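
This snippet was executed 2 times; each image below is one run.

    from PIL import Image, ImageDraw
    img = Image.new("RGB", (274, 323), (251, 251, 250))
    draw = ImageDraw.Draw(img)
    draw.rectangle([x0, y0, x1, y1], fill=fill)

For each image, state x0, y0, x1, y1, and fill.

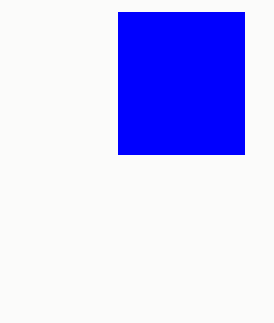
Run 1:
x0 = 118, y0 = 12, x1 = 244, y1 = 154, fill = 'blue'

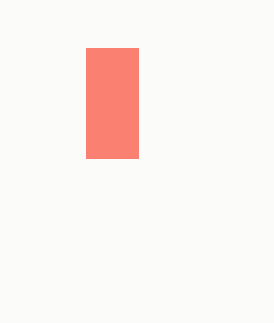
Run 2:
x0 = 86; y0 = 48; x1 = 138; y1 = 158; fill = 'salmon'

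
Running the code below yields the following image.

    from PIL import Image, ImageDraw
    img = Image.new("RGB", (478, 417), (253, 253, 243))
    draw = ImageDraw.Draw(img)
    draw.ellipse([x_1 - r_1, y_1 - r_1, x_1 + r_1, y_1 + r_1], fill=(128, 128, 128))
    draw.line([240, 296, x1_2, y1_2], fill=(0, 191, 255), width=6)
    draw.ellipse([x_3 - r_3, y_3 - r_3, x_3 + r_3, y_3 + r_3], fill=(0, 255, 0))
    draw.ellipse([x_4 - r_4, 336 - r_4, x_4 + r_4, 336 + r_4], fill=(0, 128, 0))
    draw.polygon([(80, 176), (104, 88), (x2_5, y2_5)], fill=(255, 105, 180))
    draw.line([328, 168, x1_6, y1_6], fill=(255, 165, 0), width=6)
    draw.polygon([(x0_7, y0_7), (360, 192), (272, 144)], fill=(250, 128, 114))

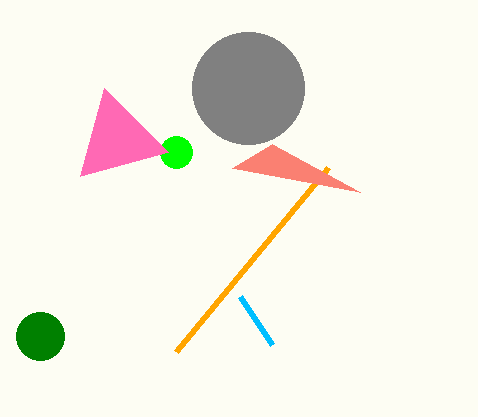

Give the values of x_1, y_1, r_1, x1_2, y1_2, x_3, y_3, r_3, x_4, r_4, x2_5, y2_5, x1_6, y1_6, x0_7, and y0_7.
x_1 = 248
y_1 = 88
r_1 = 56
x1_2 = 272
y1_2 = 344
x_3 = 176
y_3 = 152
r_3 = 16
x_4 = 40
r_4 = 24
x2_5 = 168
y2_5 = 152
x1_6 = 176
y1_6 = 352
x0_7 = 232
y0_7 = 168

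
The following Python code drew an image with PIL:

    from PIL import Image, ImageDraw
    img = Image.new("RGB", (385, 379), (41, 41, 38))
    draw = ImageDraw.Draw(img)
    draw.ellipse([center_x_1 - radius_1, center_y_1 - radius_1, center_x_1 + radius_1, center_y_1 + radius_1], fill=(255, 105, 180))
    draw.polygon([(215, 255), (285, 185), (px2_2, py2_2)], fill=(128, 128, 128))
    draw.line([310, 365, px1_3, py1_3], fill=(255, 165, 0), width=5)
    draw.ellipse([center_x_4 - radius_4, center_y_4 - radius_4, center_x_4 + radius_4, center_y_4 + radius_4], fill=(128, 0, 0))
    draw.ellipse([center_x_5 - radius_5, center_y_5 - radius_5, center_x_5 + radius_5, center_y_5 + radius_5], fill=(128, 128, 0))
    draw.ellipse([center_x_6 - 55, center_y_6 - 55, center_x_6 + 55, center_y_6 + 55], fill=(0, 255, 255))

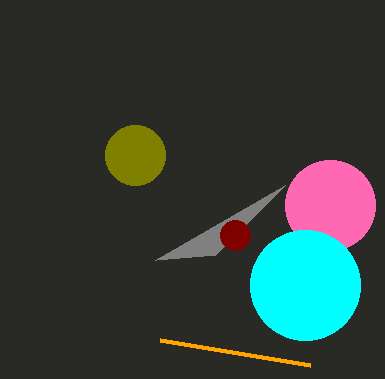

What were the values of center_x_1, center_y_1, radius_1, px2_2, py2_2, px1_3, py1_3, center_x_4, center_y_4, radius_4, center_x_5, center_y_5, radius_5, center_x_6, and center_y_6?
center_x_1 = 330; center_y_1 = 205; radius_1 = 45; px2_2 = 155; py2_2 = 260; px1_3 = 160; py1_3 = 340; center_x_4 = 235; center_y_4 = 235; radius_4 = 15; center_x_5 = 135; center_y_5 = 155; radius_5 = 30; center_x_6 = 305; center_y_6 = 285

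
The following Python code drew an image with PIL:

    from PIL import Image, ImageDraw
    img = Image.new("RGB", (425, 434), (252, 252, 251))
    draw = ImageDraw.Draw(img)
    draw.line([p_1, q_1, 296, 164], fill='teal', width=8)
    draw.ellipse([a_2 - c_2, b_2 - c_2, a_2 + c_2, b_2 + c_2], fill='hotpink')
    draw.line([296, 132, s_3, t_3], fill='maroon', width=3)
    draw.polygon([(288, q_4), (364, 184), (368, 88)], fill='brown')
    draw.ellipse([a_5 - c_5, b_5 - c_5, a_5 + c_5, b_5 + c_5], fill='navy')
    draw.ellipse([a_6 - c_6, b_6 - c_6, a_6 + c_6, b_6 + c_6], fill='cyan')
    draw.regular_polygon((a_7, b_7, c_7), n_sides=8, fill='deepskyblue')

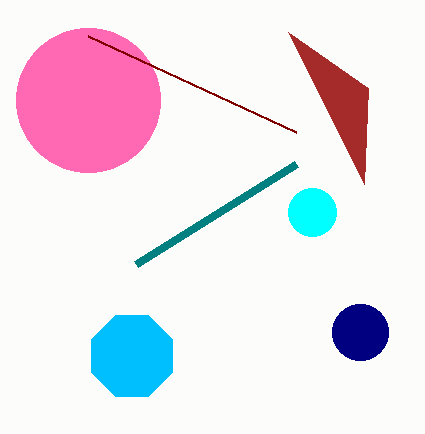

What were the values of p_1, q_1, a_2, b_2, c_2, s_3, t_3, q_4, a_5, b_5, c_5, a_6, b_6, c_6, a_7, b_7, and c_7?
p_1 = 136; q_1 = 264; a_2 = 88; b_2 = 100; c_2 = 72; s_3 = 88; t_3 = 36; q_4 = 32; a_5 = 360; b_5 = 332; c_5 = 28; a_6 = 312; b_6 = 212; c_6 = 24; a_7 = 132; b_7 = 356; c_7 = 44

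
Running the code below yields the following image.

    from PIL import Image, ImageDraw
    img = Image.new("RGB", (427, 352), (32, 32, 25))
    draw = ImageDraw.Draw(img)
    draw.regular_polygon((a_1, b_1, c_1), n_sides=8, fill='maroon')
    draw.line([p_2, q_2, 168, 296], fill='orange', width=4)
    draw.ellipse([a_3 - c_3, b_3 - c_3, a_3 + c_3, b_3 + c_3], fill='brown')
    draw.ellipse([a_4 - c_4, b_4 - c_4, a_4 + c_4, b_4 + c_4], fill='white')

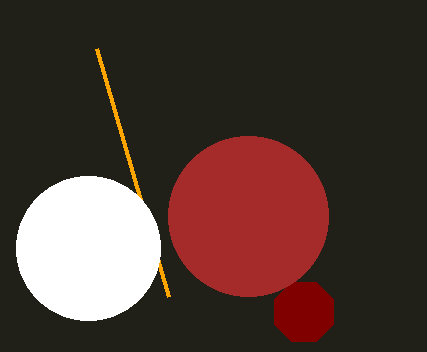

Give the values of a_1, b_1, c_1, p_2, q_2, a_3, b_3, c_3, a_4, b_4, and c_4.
a_1 = 304; b_1 = 312; c_1 = 32; p_2 = 96; q_2 = 48; a_3 = 248; b_3 = 216; c_3 = 80; a_4 = 88; b_4 = 248; c_4 = 72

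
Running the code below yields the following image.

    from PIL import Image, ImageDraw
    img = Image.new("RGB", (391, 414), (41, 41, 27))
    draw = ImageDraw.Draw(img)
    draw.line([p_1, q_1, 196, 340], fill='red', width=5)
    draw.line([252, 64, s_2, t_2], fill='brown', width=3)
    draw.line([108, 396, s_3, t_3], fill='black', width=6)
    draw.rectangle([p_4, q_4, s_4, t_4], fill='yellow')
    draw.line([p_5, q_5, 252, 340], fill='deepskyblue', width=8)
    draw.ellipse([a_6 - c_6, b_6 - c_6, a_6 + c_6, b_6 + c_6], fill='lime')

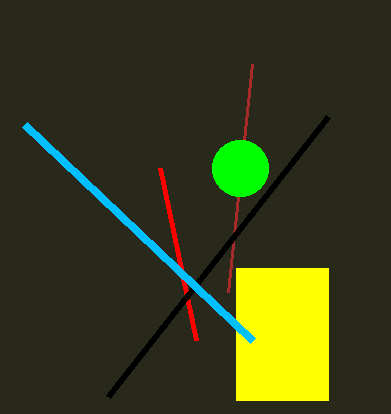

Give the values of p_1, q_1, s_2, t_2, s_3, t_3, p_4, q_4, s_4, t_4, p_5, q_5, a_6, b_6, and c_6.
p_1 = 160, q_1 = 168, s_2 = 228, t_2 = 292, s_3 = 328, t_3 = 116, p_4 = 236, q_4 = 268, s_4 = 328, t_4 = 400, p_5 = 24, q_5 = 124, a_6 = 240, b_6 = 168, c_6 = 28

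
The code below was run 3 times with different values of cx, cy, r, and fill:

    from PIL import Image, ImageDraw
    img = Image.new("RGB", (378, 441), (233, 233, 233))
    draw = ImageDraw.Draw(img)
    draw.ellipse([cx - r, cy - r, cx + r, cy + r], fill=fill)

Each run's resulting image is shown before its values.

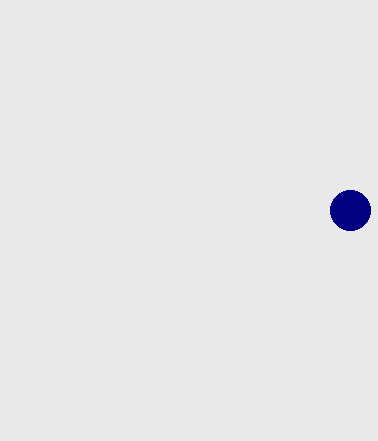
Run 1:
cx = 350
cy = 210
r = 20
fill = 'navy'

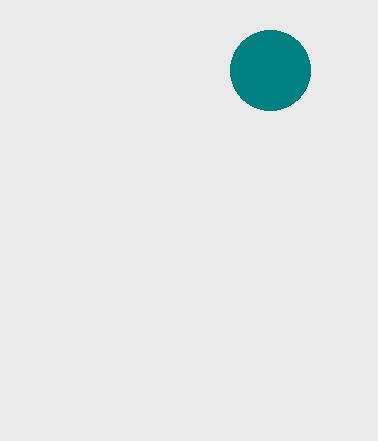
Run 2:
cx = 270; cy = 70; r = 40; fill = 'teal'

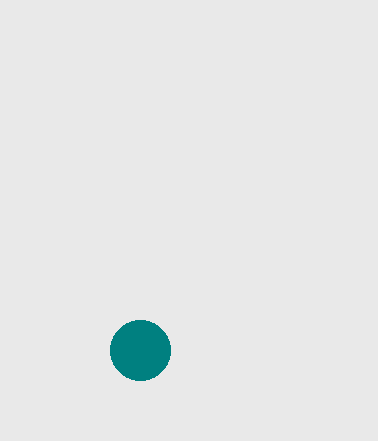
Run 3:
cx = 140, cy = 350, r = 30, fill = 'teal'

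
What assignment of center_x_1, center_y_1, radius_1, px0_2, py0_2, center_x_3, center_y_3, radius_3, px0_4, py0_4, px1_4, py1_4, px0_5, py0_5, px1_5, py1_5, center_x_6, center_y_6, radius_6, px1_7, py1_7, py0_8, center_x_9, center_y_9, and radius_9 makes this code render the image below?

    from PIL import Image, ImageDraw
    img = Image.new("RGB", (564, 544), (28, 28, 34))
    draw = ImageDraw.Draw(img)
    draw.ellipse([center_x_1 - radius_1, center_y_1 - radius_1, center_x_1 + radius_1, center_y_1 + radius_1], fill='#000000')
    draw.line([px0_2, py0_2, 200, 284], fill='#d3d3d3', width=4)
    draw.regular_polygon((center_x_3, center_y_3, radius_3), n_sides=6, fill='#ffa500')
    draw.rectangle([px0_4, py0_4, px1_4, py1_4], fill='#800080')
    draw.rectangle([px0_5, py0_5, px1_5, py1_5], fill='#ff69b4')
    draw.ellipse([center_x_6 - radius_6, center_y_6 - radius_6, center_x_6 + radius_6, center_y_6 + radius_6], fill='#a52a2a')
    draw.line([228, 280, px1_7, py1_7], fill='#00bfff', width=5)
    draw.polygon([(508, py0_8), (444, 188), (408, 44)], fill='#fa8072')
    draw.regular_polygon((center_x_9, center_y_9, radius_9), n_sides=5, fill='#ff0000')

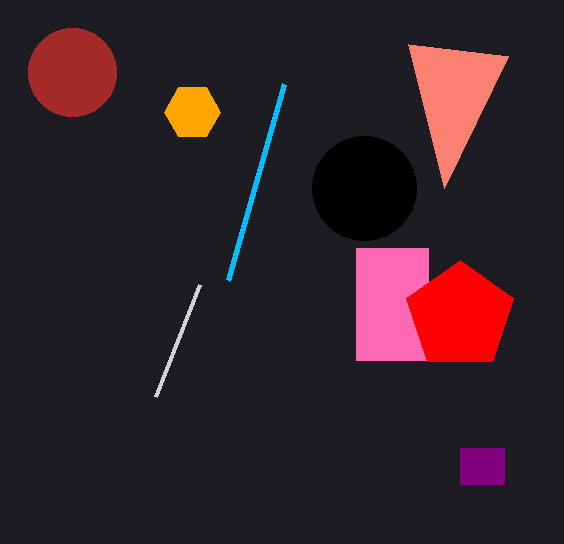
center_x_1 = 364, center_y_1 = 188, radius_1 = 52, px0_2 = 156, py0_2 = 396, center_x_3 = 192, center_y_3 = 112, radius_3 = 28, px0_4 = 460, py0_4 = 448, px1_4 = 504, py1_4 = 484, px0_5 = 356, py0_5 = 248, px1_5 = 428, py1_5 = 360, center_x_6 = 72, center_y_6 = 72, radius_6 = 44, px1_7 = 284, py1_7 = 84, py0_8 = 56, center_x_9 = 460, center_y_9 = 316, radius_9 = 56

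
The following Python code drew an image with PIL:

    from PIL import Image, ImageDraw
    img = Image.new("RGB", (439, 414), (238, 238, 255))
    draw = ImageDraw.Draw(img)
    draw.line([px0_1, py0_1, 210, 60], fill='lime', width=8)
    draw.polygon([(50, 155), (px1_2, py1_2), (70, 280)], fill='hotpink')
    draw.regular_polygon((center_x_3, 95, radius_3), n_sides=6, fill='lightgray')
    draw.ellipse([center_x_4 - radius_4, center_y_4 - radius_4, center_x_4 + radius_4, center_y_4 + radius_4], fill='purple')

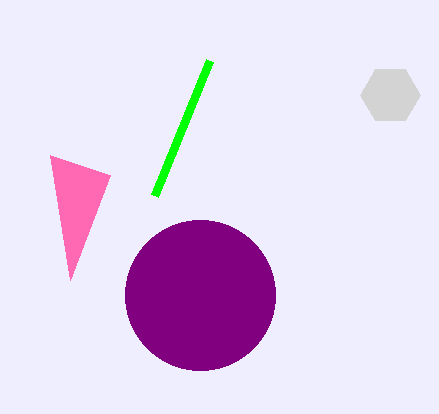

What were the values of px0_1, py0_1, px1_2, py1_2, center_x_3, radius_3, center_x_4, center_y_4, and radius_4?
px0_1 = 155; py0_1 = 195; px1_2 = 110; py1_2 = 175; center_x_3 = 390; radius_3 = 30; center_x_4 = 200; center_y_4 = 295; radius_4 = 75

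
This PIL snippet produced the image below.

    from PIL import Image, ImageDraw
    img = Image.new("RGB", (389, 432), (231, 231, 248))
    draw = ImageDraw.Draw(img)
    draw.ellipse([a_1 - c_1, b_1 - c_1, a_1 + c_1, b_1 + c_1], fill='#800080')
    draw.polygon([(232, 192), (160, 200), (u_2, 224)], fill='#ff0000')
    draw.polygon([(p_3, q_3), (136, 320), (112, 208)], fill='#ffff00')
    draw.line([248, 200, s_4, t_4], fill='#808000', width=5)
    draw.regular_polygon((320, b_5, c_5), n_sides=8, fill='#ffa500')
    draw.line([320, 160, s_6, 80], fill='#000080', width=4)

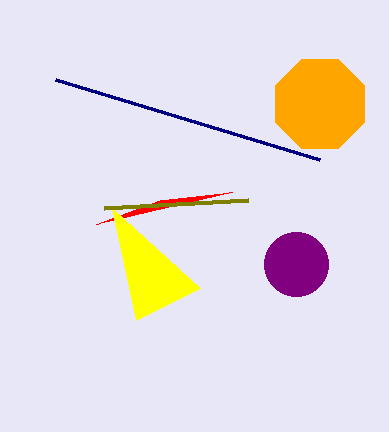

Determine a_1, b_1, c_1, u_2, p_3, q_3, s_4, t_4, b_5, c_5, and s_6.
a_1 = 296
b_1 = 264
c_1 = 32
u_2 = 96
p_3 = 200
q_3 = 288
s_4 = 104
t_4 = 208
b_5 = 104
c_5 = 48
s_6 = 56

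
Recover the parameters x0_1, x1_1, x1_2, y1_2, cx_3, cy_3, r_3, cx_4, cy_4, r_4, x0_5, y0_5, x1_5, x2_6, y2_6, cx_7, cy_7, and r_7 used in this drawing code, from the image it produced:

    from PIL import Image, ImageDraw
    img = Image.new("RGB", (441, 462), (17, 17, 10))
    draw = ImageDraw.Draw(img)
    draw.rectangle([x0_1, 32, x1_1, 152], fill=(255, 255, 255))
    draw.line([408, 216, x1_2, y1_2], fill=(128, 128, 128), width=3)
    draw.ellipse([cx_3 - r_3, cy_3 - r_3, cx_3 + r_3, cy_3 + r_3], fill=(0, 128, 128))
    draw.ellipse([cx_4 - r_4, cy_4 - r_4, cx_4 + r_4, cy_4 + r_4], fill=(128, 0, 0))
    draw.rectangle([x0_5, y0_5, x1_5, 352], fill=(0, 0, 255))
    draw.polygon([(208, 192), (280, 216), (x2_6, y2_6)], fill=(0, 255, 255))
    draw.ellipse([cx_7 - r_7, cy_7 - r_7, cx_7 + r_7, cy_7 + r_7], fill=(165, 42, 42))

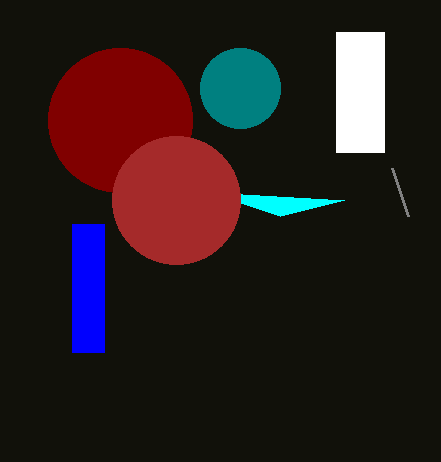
x0_1 = 336, x1_1 = 384, x1_2 = 392, y1_2 = 168, cx_3 = 240, cy_3 = 88, r_3 = 40, cx_4 = 120, cy_4 = 120, r_4 = 72, x0_5 = 72, y0_5 = 224, x1_5 = 104, x2_6 = 344, y2_6 = 200, cx_7 = 176, cy_7 = 200, r_7 = 64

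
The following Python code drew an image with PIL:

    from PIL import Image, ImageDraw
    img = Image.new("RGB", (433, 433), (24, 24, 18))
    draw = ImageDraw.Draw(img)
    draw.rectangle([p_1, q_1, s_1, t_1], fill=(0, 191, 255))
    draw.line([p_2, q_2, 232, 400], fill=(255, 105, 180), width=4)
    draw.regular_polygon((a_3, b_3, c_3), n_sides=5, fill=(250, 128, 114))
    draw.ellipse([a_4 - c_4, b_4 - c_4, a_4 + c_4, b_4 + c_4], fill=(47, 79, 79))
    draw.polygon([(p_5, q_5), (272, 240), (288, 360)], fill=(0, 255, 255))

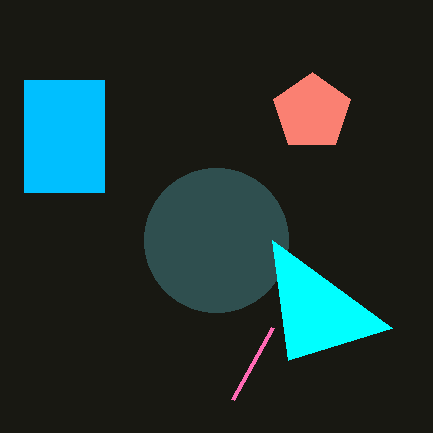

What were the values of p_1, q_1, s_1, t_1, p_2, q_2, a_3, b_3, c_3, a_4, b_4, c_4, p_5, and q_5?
p_1 = 24; q_1 = 80; s_1 = 104; t_1 = 192; p_2 = 272; q_2 = 328; a_3 = 312; b_3 = 112; c_3 = 40; a_4 = 216; b_4 = 240; c_4 = 72; p_5 = 392; q_5 = 328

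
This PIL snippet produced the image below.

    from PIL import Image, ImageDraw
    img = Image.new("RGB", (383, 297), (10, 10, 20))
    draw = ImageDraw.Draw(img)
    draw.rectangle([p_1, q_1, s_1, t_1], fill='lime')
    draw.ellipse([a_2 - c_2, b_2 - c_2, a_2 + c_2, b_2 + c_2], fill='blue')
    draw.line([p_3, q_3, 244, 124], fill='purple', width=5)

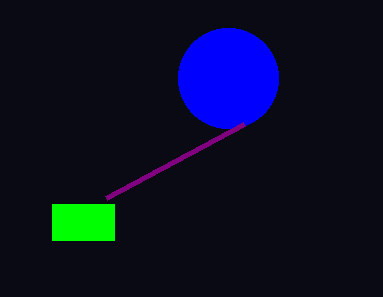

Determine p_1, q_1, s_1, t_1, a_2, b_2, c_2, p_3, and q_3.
p_1 = 52; q_1 = 204; s_1 = 114; t_1 = 240; a_2 = 228; b_2 = 78; c_2 = 50; p_3 = 106; q_3 = 198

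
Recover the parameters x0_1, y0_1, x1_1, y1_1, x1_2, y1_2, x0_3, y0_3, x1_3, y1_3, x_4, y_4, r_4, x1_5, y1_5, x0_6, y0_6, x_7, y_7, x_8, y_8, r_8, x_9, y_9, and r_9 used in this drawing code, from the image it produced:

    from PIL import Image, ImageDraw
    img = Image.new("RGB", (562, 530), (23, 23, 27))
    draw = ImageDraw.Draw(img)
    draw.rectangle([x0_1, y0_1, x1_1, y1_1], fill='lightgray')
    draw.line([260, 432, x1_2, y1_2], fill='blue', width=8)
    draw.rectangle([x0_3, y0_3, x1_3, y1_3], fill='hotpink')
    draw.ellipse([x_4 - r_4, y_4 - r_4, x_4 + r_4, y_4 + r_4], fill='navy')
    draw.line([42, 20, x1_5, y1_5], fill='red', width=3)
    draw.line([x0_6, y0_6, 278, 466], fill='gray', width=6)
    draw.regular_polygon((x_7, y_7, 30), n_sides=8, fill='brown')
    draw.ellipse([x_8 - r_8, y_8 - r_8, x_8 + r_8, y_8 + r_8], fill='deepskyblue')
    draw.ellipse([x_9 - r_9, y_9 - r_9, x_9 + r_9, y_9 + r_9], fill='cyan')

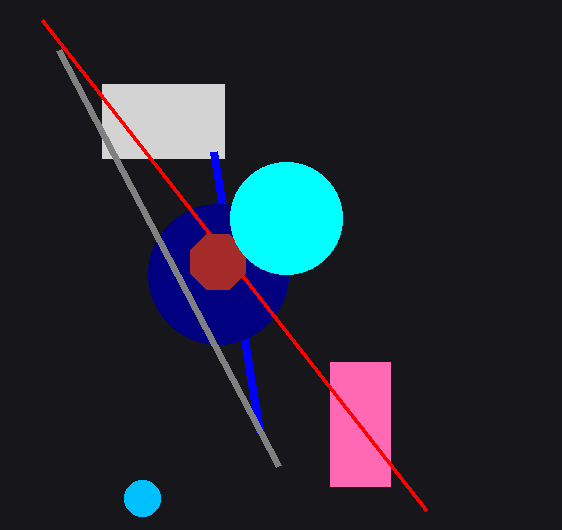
x0_1 = 102
y0_1 = 84
x1_1 = 224
y1_1 = 158
x1_2 = 214
y1_2 = 152
x0_3 = 330
y0_3 = 362
x1_3 = 390
y1_3 = 486
x_4 = 218
y_4 = 274
r_4 = 70
x1_5 = 426
y1_5 = 510
x0_6 = 58
y0_6 = 50
x_7 = 218
y_7 = 262
x_8 = 142
y_8 = 498
r_8 = 18
x_9 = 286
y_9 = 218
r_9 = 56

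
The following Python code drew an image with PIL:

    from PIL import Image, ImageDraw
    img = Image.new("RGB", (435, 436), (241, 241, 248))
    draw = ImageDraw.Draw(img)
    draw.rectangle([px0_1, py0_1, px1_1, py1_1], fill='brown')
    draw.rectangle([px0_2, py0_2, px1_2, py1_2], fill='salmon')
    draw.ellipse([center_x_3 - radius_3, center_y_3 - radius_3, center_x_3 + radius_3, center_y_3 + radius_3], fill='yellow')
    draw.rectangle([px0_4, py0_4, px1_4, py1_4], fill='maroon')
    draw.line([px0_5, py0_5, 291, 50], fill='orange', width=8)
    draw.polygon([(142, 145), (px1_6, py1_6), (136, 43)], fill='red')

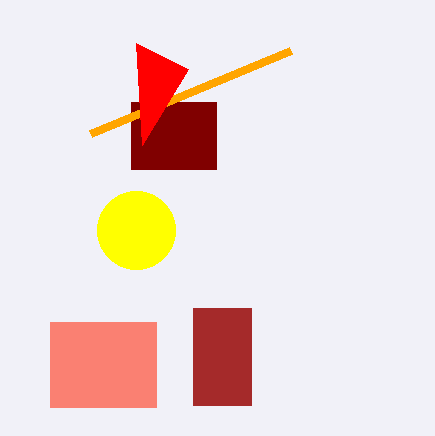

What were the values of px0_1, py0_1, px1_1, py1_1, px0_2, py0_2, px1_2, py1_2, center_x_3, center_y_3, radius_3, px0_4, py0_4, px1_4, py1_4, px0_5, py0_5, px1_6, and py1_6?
px0_1 = 193
py0_1 = 308
px1_1 = 251
py1_1 = 405
px0_2 = 50
py0_2 = 322
px1_2 = 156
py1_2 = 407
center_x_3 = 136
center_y_3 = 230
radius_3 = 39
px0_4 = 131
py0_4 = 102
px1_4 = 216
py1_4 = 169
px0_5 = 91
py0_5 = 133
px1_6 = 188
py1_6 = 69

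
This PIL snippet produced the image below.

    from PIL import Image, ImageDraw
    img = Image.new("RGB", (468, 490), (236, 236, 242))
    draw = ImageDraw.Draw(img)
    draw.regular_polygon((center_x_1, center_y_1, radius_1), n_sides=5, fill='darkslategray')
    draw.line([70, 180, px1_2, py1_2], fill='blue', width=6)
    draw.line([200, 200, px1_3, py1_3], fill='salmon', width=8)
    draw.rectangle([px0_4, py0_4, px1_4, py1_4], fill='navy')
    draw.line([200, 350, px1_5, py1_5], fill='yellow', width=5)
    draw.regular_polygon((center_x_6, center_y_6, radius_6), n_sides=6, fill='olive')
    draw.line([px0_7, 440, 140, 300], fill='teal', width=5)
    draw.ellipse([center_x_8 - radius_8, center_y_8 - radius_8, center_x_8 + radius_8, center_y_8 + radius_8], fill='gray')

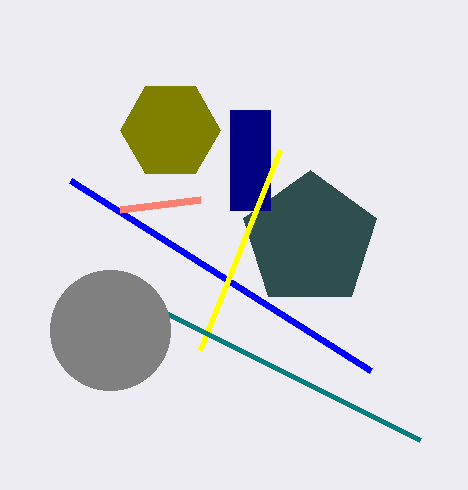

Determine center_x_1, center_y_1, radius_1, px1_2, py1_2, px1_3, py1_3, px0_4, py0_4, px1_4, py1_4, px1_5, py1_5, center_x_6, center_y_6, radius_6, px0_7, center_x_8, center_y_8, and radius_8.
center_x_1 = 310; center_y_1 = 240; radius_1 = 70; px1_2 = 370; py1_2 = 370; px1_3 = 120; py1_3 = 210; px0_4 = 230; py0_4 = 110; px1_4 = 270; py1_4 = 210; px1_5 = 280; py1_5 = 150; center_x_6 = 170; center_y_6 = 130; radius_6 = 50; px0_7 = 420; center_x_8 = 110; center_y_8 = 330; radius_8 = 60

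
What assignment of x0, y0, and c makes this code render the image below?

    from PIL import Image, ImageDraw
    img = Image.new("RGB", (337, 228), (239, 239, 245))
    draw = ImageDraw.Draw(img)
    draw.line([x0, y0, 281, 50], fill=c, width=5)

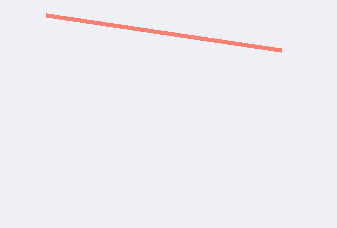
x0 = 46
y0 = 15
c = 'salmon'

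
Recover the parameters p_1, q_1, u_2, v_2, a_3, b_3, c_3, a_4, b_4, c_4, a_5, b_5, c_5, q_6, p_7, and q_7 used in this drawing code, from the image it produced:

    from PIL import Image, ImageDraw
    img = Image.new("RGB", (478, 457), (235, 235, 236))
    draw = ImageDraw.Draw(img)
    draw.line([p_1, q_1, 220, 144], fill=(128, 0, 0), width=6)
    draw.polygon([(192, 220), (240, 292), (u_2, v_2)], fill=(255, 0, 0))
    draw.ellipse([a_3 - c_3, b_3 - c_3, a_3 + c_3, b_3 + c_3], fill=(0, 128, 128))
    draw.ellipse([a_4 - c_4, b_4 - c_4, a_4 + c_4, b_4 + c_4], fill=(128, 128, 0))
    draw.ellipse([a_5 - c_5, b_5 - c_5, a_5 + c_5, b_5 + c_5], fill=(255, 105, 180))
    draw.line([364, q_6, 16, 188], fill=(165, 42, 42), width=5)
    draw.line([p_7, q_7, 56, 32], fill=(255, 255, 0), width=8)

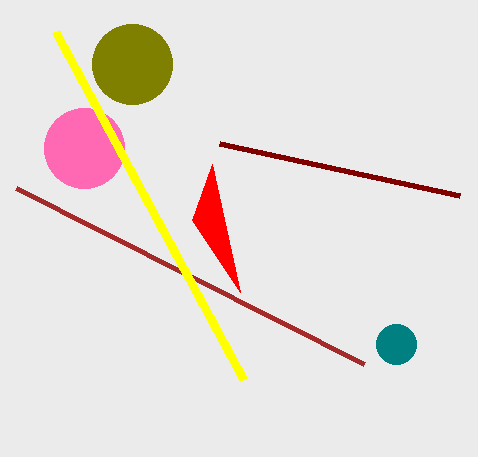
p_1 = 460, q_1 = 196, u_2 = 212, v_2 = 164, a_3 = 396, b_3 = 344, c_3 = 20, a_4 = 132, b_4 = 64, c_4 = 40, a_5 = 84, b_5 = 148, c_5 = 40, q_6 = 364, p_7 = 244, q_7 = 380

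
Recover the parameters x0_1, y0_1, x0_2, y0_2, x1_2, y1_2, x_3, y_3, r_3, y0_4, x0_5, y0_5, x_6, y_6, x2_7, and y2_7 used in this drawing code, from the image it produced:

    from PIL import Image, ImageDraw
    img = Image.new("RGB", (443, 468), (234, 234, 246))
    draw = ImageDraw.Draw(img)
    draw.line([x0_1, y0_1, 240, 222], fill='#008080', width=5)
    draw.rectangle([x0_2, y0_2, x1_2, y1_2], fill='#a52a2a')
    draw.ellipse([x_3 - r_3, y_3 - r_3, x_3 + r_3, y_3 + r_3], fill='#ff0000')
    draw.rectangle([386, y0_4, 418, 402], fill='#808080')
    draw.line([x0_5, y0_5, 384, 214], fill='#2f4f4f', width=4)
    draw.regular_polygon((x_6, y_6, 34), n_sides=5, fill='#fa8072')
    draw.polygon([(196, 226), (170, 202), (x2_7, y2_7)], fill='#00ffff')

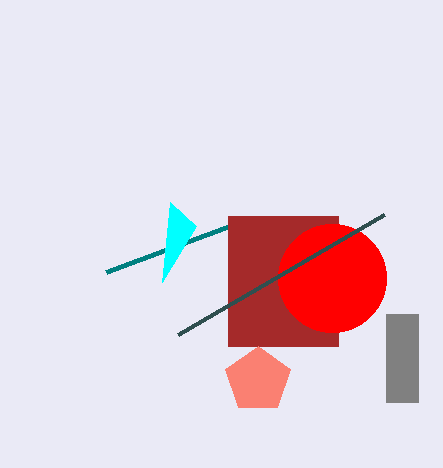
x0_1 = 106
y0_1 = 272
x0_2 = 228
y0_2 = 216
x1_2 = 338
y1_2 = 346
x_3 = 332
y_3 = 278
r_3 = 54
y0_4 = 314
x0_5 = 178
y0_5 = 334
x_6 = 258
y_6 = 380
x2_7 = 162
y2_7 = 282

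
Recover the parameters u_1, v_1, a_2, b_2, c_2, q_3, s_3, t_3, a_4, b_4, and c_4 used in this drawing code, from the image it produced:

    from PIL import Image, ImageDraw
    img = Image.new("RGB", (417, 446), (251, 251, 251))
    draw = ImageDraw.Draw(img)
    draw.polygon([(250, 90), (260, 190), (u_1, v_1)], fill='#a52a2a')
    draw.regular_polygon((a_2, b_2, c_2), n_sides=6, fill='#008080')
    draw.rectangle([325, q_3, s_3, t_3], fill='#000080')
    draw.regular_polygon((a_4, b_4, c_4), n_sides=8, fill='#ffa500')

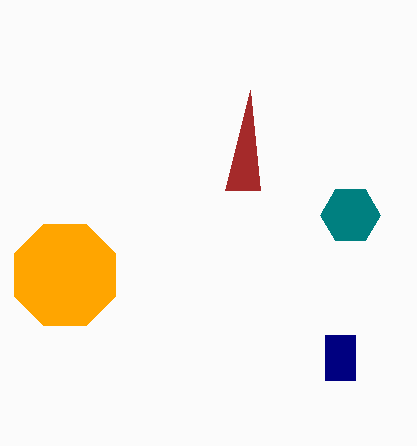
u_1 = 225, v_1 = 190, a_2 = 350, b_2 = 215, c_2 = 30, q_3 = 335, s_3 = 355, t_3 = 380, a_4 = 65, b_4 = 275, c_4 = 55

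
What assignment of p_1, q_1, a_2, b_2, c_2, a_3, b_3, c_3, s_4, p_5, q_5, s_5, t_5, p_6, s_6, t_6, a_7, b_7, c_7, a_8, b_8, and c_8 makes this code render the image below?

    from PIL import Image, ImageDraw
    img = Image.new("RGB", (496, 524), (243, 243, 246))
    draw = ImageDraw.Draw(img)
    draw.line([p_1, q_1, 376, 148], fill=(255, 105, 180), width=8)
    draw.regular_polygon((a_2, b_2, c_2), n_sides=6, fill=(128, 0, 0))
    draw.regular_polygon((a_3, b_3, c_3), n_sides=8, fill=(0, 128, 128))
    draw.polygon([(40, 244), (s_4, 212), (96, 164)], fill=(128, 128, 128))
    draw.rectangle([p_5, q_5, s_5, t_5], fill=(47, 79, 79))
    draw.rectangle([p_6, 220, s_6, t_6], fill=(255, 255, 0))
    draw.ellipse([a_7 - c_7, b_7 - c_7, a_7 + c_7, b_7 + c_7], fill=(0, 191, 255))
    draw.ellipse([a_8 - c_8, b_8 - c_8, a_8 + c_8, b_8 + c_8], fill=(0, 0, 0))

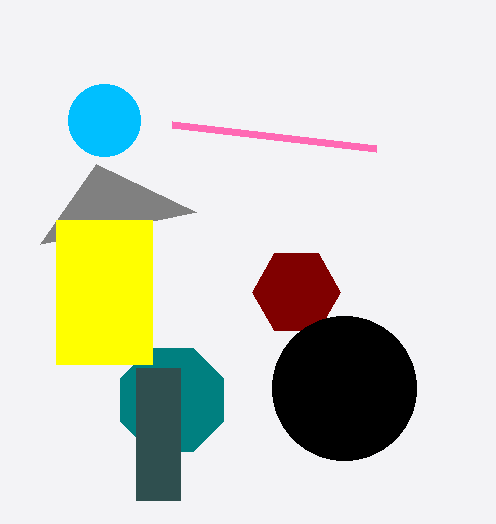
p_1 = 172; q_1 = 124; a_2 = 296; b_2 = 292; c_2 = 44; a_3 = 172; b_3 = 400; c_3 = 56; s_4 = 196; p_5 = 136; q_5 = 368; s_5 = 180; t_5 = 500; p_6 = 56; s_6 = 152; t_6 = 364; a_7 = 104; b_7 = 120; c_7 = 36; a_8 = 344; b_8 = 388; c_8 = 72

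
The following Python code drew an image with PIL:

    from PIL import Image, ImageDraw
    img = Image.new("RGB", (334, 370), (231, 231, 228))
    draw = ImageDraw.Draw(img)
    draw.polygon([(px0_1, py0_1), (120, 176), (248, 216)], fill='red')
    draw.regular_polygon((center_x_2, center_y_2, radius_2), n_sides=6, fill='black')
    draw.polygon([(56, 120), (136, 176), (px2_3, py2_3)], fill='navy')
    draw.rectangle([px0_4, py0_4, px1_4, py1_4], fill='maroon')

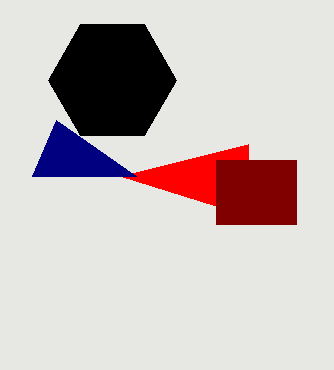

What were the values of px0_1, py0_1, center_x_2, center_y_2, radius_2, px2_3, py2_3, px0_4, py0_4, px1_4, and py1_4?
px0_1 = 248, py0_1 = 144, center_x_2 = 112, center_y_2 = 80, radius_2 = 64, px2_3 = 32, py2_3 = 176, px0_4 = 216, py0_4 = 160, px1_4 = 296, py1_4 = 224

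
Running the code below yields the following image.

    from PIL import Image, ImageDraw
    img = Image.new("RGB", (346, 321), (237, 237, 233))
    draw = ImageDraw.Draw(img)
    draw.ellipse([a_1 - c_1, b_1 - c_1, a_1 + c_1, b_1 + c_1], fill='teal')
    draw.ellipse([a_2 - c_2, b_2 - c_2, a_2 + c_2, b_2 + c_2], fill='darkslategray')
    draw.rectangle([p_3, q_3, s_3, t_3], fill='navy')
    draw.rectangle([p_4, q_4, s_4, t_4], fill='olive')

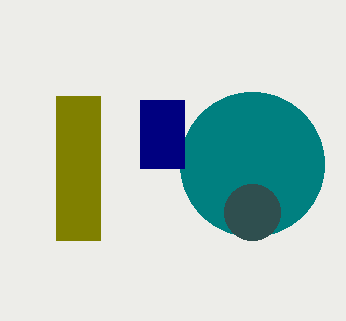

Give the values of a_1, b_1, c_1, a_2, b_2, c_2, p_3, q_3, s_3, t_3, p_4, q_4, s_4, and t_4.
a_1 = 252
b_1 = 164
c_1 = 72
a_2 = 252
b_2 = 212
c_2 = 28
p_3 = 140
q_3 = 100
s_3 = 184
t_3 = 168
p_4 = 56
q_4 = 96
s_4 = 100
t_4 = 240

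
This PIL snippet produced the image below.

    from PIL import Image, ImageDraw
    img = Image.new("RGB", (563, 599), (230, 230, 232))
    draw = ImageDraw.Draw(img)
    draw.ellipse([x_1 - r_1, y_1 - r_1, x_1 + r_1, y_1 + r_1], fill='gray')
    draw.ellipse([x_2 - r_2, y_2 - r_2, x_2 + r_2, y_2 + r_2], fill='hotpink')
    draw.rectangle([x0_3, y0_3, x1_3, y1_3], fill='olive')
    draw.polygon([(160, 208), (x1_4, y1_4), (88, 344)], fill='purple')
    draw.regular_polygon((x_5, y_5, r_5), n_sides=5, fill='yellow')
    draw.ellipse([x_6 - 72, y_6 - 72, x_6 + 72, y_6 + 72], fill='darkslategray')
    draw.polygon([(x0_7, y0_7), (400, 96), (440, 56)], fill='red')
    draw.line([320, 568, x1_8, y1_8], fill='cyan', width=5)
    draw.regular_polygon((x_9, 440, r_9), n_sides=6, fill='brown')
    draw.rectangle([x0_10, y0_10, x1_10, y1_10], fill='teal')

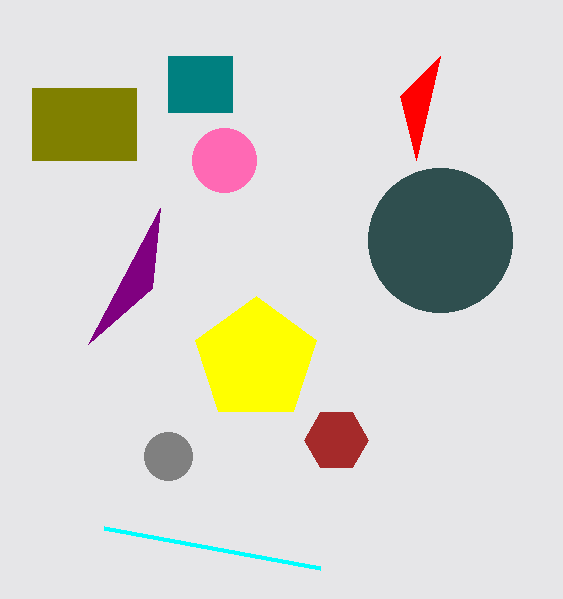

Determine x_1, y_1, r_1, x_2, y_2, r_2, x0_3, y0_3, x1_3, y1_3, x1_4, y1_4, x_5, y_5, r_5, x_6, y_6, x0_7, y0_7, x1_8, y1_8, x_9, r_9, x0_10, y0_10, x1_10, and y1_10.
x_1 = 168; y_1 = 456; r_1 = 24; x_2 = 224; y_2 = 160; r_2 = 32; x0_3 = 32; y0_3 = 88; x1_3 = 136; y1_3 = 160; x1_4 = 152; y1_4 = 288; x_5 = 256; y_5 = 360; r_5 = 64; x_6 = 440; y_6 = 240; x0_7 = 416; y0_7 = 160; x1_8 = 104; y1_8 = 528; x_9 = 336; r_9 = 32; x0_10 = 168; y0_10 = 56; x1_10 = 232; y1_10 = 112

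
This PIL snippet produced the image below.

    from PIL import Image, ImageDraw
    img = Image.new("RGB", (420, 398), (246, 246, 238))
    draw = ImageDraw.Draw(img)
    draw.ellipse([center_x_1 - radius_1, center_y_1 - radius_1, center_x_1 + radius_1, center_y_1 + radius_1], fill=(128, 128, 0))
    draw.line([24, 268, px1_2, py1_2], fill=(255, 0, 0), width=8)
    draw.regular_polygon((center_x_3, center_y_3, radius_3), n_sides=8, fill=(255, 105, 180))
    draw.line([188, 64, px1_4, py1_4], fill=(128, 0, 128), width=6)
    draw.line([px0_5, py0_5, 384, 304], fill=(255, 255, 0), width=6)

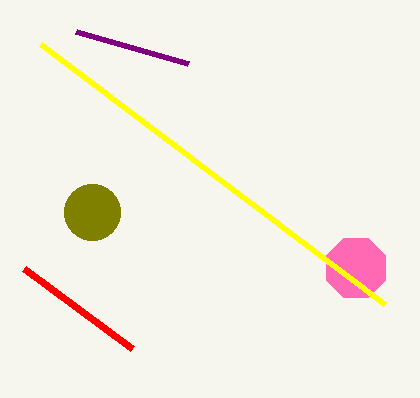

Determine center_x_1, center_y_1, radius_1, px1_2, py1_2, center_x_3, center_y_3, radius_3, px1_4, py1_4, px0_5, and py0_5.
center_x_1 = 92
center_y_1 = 212
radius_1 = 28
px1_2 = 132
py1_2 = 348
center_x_3 = 356
center_y_3 = 268
radius_3 = 32
px1_4 = 76
py1_4 = 32
px0_5 = 40
py0_5 = 44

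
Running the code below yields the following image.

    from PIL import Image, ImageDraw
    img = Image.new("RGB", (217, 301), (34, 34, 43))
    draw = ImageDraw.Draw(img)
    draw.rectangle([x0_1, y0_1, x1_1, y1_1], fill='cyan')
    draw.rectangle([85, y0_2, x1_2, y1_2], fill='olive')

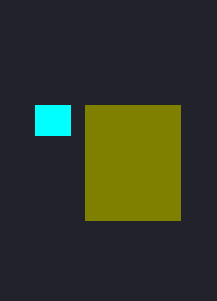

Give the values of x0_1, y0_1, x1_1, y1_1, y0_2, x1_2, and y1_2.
x0_1 = 35; y0_1 = 105; x1_1 = 70; y1_1 = 135; y0_2 = 105; x1_2 = 180; y1_2 = 220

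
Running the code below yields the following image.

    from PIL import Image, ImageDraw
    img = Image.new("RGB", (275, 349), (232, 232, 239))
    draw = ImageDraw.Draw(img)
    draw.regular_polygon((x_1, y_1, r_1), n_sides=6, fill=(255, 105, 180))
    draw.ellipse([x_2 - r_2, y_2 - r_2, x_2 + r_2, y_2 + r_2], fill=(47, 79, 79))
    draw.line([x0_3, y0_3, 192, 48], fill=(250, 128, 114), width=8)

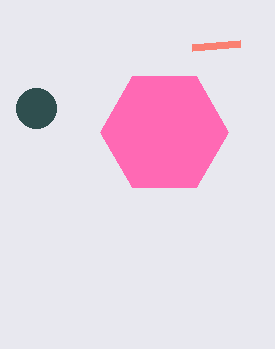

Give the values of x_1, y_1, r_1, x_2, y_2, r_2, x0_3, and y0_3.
x_1 = 164; y_1 = 132; r_1 = 64; x_2 = 36; y_2 = 108; r_2 = 20; x0_3 = 240; y0_3 = 44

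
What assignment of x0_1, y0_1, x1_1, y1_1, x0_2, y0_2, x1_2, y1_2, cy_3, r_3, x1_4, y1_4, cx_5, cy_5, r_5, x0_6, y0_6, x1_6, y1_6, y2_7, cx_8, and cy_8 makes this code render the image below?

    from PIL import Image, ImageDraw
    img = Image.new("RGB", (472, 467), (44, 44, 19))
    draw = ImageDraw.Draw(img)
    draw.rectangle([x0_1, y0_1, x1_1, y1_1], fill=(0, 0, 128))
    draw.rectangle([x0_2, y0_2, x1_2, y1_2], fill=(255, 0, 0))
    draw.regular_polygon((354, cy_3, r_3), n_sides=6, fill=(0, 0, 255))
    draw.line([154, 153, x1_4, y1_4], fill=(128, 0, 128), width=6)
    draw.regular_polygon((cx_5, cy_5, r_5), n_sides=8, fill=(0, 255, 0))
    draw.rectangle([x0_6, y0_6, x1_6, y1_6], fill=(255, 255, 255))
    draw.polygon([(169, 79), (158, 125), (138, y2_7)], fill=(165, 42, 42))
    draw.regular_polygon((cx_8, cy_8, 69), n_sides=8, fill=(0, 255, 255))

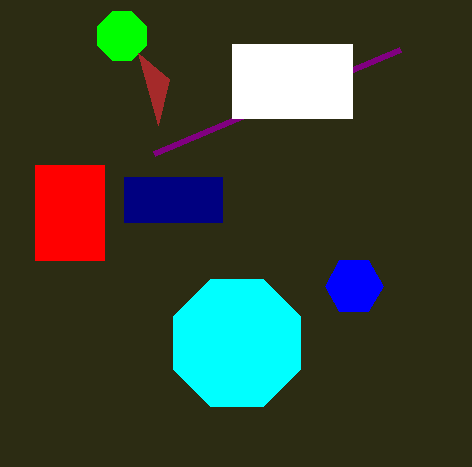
x0_1 = 124
y0_1 = 177
x1_1 = 222
y1_1 = 222
x0_2 = 35
y0_2 = 165
x1_2 = 104
y1_2 = 260
cy_3 = 286
r_3 = 29
x1_4 = 400
y1_4 = 49
cx_5 = 122
cy_5 = 36
r_5 = 26
x0_6 = 232
y0_6 = 44
x1_6 = 352
y1_6 = 118
y2_7 = 53
cx_8 = 237
cy_8 = 343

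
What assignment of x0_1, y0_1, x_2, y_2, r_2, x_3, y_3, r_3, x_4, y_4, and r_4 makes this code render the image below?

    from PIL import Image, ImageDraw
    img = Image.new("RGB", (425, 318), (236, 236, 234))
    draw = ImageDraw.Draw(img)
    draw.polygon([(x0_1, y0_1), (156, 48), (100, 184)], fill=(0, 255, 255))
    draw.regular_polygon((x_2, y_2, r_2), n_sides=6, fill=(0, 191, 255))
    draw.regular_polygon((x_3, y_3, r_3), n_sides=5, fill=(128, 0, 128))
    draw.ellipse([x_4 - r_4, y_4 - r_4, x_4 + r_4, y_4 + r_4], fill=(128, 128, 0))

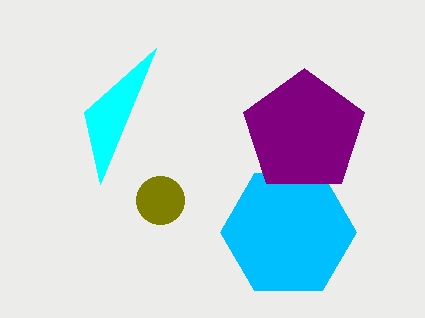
x0_1 = 84; y0_1 = 112; x_2 = 288; y_2 = 232; r_2 = 68; x_3 = 304; y_3 = 132; r_3 = 64; x_4 = 160; y_4 = 200; r_4 = 24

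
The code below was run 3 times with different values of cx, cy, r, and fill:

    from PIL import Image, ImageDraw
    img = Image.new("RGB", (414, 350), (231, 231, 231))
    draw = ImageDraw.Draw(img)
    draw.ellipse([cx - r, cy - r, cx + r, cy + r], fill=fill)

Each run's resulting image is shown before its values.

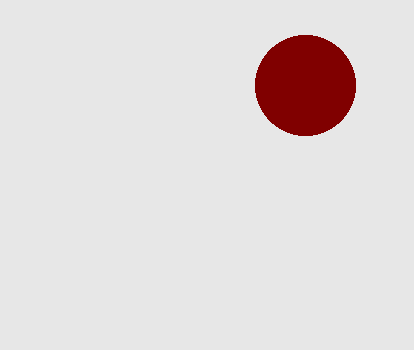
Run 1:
cx = 305
cy = 85
r = 50
fill = 'maroon'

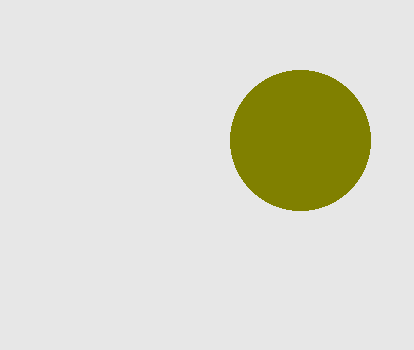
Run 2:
cx = 300; cy = 140; r = 70; fill = 'olive'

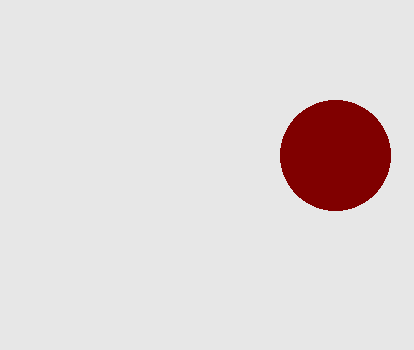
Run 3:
cx = 335
cy = 155
r = 55
fill = 'maroon'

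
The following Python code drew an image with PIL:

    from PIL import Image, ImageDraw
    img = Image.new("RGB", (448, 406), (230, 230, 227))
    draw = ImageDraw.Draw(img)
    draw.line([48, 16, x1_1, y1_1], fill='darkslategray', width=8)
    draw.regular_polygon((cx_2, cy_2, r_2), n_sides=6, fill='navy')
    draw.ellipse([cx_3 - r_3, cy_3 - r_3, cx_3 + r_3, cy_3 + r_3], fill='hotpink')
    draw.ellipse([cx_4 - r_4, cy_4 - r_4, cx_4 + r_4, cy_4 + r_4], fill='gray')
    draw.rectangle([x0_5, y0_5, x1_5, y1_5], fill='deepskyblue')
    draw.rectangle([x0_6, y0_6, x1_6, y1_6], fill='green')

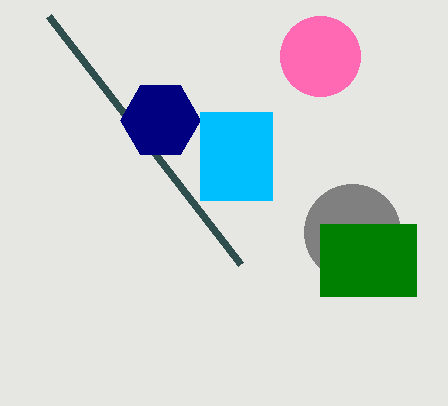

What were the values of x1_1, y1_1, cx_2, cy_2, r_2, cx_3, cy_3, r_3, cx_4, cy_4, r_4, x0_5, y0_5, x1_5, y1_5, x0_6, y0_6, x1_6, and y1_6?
x1_1 = 240, y1_1 = 264, cx_2 = 160, cy_2 = 120, r_2 = 40, cx_3 = 320, cy_3 = 56, r_3 = 40, cx_4 = 352, cy_4 = 232, r_4 = 48, x0_5 = 200, y0_5 = 112, x1_5 = 272, y1_5 = 200, x0_6 = 320, y0_6 = 224, x1_6 = 416, y1_6 = 296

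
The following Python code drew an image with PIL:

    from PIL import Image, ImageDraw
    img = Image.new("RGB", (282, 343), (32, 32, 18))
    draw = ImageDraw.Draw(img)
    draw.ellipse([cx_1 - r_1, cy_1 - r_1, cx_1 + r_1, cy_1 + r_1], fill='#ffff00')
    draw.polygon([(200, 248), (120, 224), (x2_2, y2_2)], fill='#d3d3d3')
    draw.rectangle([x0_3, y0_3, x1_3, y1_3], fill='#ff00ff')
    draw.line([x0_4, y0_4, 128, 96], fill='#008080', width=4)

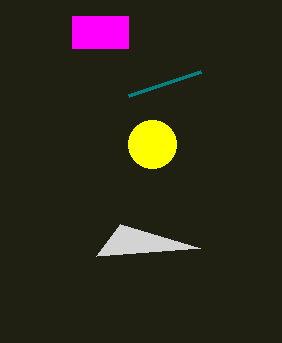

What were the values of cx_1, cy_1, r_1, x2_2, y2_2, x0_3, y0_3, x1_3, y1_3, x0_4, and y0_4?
cx_1 = 152
cy_1 = 144
r_1 = 24
x2_2 = 96
y2_2 = 256
x0_3 = 72
y0_3 = 16
x1_3 = 128
y1_3 = 48
x0_4 = 200
y0_4 = 72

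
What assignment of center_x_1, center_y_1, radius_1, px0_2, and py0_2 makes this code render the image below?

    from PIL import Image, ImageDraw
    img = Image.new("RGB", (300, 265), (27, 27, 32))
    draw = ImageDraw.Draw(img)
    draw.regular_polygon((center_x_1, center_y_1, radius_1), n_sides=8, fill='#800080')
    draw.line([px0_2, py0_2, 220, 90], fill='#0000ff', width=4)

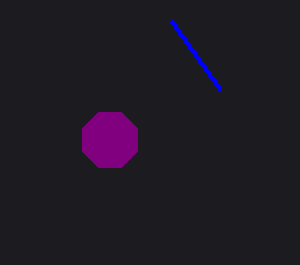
center_x_1 = 110, center_y_1 = 140, radius_1 = 30, px0_2 = 170, py0_2 = 20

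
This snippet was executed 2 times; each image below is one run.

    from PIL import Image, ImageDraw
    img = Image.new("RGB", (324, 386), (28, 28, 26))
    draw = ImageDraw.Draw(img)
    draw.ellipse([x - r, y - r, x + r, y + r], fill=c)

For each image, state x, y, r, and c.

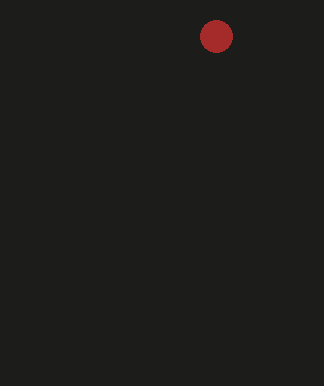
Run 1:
x = 216
y = 36
r = 16
c = 'brown'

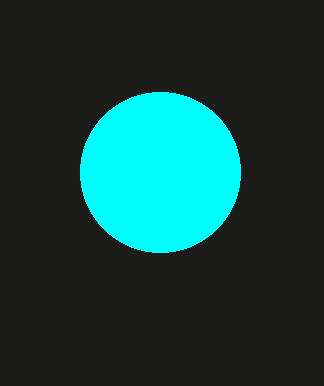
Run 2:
x = 160
y = 172
r = 80
c = 'cyan'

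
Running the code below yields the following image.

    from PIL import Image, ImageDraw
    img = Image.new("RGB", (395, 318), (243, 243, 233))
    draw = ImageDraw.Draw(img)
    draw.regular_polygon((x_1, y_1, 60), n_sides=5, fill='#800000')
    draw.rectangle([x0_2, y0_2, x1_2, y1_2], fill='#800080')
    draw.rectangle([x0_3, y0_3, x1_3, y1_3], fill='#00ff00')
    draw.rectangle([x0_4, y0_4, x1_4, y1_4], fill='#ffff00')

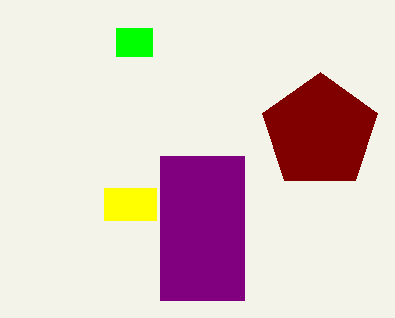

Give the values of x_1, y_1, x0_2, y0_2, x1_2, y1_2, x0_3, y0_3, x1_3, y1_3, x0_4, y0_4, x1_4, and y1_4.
x_1 = 320; y_1 = 132; x0_2 = 160; y0_2 = 156; x1_2 = 244; y1_2 = 300; x0_3 = 116; y0_3 = 28; x1_3 = 152; y1_3 = 56; x0_4 = 104; y0_4 = 188; x1_4 = 156; y1_4 = 220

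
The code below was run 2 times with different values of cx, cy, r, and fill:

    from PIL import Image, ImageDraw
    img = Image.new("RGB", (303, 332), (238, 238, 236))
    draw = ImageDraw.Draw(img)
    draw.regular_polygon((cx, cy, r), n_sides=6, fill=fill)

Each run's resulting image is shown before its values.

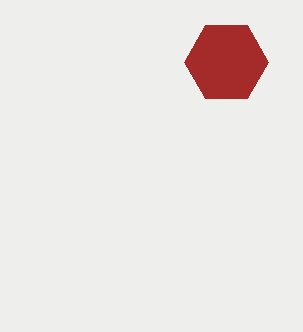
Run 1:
cx = 226
cy = 62
r = 42
fill = 'brown'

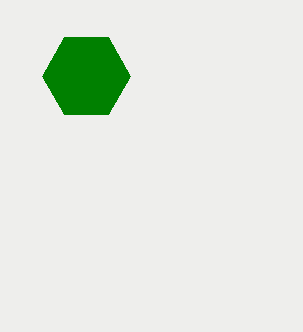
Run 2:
cx = 86; cy = 76; r = 44; fill = 'green'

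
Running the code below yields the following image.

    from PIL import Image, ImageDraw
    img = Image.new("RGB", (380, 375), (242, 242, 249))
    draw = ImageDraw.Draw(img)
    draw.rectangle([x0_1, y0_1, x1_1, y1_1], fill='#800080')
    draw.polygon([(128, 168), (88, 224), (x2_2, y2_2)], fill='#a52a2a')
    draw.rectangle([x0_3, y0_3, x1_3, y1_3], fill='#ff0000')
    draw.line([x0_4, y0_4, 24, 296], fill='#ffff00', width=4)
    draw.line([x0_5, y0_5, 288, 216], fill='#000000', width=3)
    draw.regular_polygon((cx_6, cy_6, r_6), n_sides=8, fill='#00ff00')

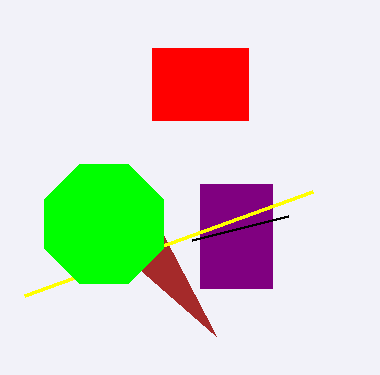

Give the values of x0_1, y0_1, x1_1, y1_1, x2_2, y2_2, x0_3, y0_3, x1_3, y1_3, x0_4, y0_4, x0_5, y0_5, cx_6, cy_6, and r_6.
x0_1 = 200; y0_1 = 184; x1_1 = 272; y1_1 = 288; x2_2 = 216; y2_2 = 336; x0_3 = 152; y0_3 = 48; x1_3 = 248; y1_3 = 120; x0_4 = 312; y0_4 = 192; x0_5 = 192; y0_5 = 240; cx_6 = 104; cy_6 = 224; r_6 = 64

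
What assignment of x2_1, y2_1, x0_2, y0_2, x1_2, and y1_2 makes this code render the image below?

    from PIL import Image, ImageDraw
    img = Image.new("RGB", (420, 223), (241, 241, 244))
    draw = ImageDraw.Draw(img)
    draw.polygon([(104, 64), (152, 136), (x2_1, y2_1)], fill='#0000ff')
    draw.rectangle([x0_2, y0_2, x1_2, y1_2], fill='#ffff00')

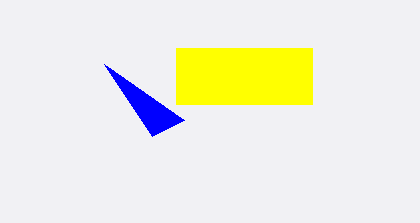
x2_1 = 184
y2_1 = 120
x0_2 = 176
y0_2 = 48
x1_2 = 312
y1_2 = 104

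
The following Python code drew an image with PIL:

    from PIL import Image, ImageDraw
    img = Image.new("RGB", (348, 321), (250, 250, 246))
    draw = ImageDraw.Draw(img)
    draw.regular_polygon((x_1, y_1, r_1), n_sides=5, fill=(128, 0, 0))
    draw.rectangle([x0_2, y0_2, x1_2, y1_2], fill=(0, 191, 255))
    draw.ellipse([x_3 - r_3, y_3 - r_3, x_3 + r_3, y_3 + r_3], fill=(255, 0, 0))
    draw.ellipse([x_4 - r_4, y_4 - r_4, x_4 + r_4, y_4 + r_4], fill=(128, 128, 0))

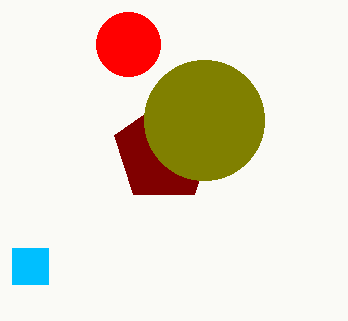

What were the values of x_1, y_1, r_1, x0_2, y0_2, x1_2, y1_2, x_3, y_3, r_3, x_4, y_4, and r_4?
x_1 = 164, y_1 = 152, r_1 = 52, x0_2 = 12, y0_2 = 248, x1_2 = 48, y1_2 = 284, x_3 = 128, y_3 = 44, r_3 = 32, x_4 = 204, y_4 = 120, r_4 = 60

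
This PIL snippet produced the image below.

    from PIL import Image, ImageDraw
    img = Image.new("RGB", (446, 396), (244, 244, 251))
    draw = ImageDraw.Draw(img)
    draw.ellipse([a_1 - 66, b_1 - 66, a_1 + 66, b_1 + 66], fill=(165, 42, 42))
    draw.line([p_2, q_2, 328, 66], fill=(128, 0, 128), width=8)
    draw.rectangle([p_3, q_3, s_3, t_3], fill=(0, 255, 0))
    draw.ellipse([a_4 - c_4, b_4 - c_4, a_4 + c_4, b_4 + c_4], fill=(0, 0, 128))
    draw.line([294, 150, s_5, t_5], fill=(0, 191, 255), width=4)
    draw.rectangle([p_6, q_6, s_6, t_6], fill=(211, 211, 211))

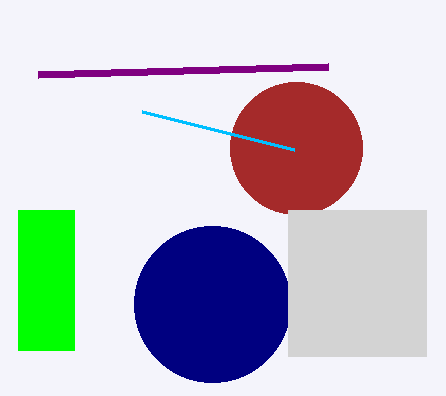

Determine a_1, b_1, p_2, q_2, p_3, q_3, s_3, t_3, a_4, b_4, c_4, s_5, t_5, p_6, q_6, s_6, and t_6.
a_1 = 296
b_1 = 148
p_2 = 38
q_2 = 74
p_3 = 18
q_3 = 210
s_3 = 74
t_3 = 350
a_4 = 212
b_4 = 304
c_4 = 78
s_5 = 142
t_5 = 112
p_6 = 288
q_6 = 210
s_6 = 426
t_6 = 356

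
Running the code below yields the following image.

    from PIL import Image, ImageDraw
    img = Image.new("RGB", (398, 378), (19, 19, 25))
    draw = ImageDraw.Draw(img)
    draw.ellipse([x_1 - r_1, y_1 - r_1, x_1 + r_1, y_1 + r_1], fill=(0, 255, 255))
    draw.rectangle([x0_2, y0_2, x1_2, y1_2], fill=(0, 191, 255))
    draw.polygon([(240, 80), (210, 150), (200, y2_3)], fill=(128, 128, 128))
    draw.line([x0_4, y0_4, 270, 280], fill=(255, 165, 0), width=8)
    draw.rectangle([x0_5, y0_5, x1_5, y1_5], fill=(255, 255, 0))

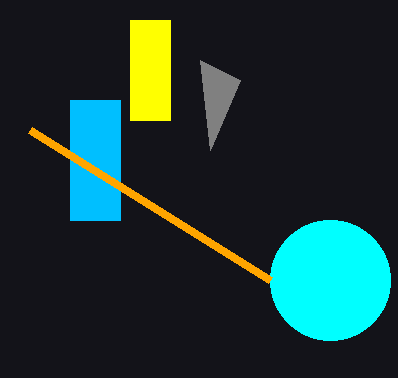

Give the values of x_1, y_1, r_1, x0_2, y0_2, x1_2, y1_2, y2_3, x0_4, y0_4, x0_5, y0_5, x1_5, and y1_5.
x_1 = 330
y_1 = 280
r_1 = 60
x0_2 = 70
y0_2 = 100
x1_2 = 120
y1_2 = 220
y2_3 = 60
x0_4 = 30
y0_4 = 130
x0_5 = 130
y0_5 = 20
x1_5 = 170
y1_5 = 120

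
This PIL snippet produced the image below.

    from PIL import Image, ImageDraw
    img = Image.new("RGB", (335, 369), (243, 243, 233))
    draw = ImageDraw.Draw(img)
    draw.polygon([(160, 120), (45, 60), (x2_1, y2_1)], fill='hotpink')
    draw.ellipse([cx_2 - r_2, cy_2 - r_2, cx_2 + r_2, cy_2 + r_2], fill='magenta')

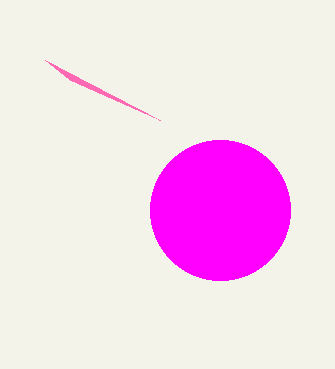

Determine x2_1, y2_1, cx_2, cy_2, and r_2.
x2_1 = 70
y2_1 = 80
cx_2 = 220
cy_2 = 210
r_2 = 70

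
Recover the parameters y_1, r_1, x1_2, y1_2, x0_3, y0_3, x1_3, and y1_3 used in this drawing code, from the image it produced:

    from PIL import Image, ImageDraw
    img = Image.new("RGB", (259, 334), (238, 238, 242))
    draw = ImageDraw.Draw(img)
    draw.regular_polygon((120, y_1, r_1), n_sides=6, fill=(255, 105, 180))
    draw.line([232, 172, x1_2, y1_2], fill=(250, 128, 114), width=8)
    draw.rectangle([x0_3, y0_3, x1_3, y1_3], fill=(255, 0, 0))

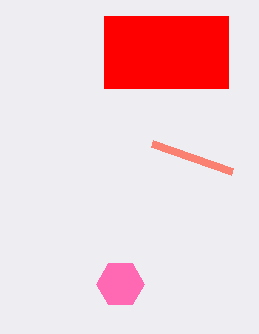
y_1 = 284
r_1 = 24
x1_2 = 152
y1_2 = 144
x0_3 = 104
y0_3 = 16
x1_3 = 228
y1_3 = 88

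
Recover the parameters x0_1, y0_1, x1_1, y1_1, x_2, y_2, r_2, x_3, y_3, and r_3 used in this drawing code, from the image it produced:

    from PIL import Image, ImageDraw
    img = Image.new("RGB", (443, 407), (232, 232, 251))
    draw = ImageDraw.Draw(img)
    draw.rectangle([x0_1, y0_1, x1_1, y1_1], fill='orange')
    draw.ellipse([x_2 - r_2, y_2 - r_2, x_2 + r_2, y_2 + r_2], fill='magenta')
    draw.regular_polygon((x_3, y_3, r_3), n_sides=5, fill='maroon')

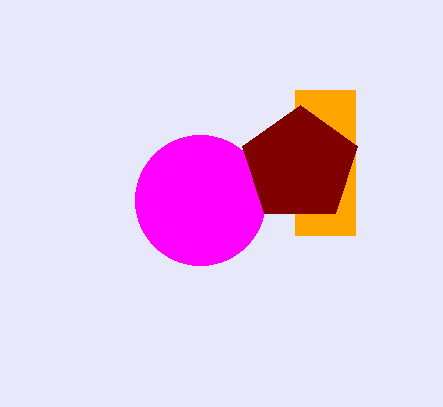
x0_1 = 295; y0_1 = 90; x1_1 = 355; y1_1 = 235; x_2 = 200; y_2 = 200; r_2 = 65; x_3 = 300; y_3 = 165; r_3 = 60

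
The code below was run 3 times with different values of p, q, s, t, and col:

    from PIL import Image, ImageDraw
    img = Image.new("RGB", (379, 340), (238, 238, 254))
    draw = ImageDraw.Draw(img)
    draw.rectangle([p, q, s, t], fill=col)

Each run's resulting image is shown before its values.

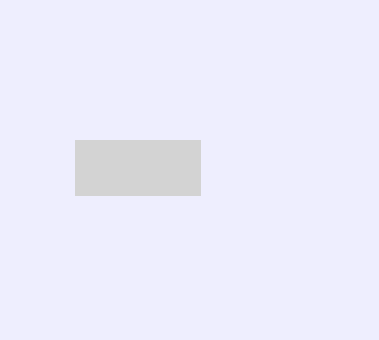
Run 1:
p = 75; q = 140; s = 200; t = 195; col = 'lightgray'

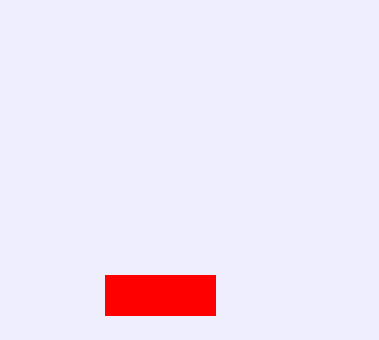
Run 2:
p = 105, q = 275, s = 215, t = 315, col = 'red'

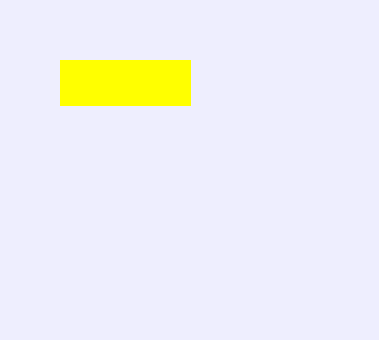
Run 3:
p = 60; q = 60; s = 190; t = 105; col = 'yellow'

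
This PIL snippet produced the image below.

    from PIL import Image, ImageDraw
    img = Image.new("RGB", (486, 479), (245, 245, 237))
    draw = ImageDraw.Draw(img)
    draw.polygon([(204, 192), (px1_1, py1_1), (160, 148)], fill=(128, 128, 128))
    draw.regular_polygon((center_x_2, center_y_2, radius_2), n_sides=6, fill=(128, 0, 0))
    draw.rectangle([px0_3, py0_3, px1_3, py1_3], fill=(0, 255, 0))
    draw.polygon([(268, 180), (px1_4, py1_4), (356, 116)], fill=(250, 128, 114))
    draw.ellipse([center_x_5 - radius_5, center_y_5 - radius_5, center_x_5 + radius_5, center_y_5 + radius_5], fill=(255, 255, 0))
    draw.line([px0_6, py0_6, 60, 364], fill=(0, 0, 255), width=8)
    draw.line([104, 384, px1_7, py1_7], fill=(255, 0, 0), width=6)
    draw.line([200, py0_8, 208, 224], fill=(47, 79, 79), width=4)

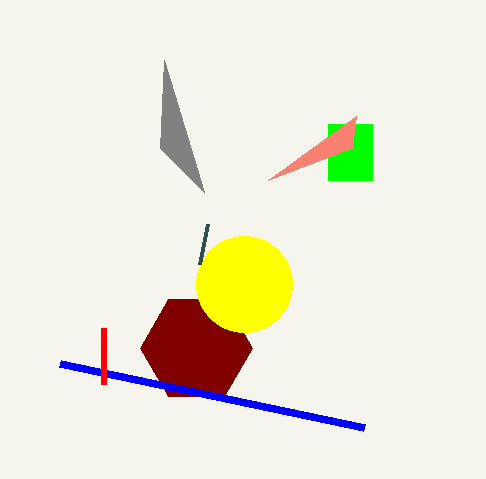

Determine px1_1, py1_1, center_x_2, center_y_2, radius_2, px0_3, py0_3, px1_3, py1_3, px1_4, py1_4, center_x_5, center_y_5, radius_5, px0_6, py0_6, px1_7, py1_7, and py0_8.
px1_1 = 164; py1_1 = 60; center_x_2 = 196; center_y_2 = 348; radius_2 = 56; px0_3 = 328; py0_3 = 124; px1_3 = 372; py1_3 = 180; px1_4 = 352; py1_4 = 148; center_x_5 = 244; center_y_5 = 284; radius_5 = 48; px0_6 = 364; py0_6 = 428; px1_7 = 104; py1_7 = 328; py0_8 = 264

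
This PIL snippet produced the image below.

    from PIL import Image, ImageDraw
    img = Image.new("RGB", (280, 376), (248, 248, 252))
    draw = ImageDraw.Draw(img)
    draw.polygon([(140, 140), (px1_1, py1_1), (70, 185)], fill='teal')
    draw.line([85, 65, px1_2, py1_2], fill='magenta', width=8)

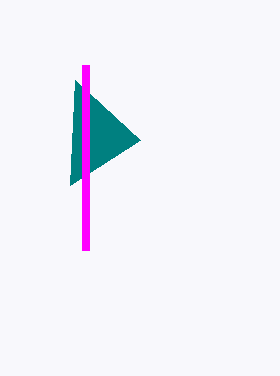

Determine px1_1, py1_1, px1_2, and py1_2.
px1_1 = 75, py1_1 = 80, px1_2 = 85, py1_2 = 250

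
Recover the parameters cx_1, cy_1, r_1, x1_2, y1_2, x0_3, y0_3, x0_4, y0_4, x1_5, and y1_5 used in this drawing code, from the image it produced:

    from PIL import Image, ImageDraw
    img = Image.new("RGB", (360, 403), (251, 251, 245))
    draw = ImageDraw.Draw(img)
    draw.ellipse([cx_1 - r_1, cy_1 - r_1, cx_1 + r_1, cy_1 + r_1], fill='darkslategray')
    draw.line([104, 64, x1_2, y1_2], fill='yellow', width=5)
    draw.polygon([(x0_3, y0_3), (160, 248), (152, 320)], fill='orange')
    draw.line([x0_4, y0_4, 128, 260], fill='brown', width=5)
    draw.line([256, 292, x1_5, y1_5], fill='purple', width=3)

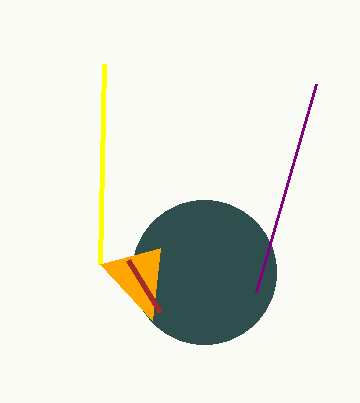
cx_1 = 204
cy_1 = 272
r_1 = 72
x1_2 = 100
y1_2 = 264
x0_3 = 100
y0_3 = 264
x0_4 = 160
y0_4 = 312
x1_5 = 316
y1_5 = 84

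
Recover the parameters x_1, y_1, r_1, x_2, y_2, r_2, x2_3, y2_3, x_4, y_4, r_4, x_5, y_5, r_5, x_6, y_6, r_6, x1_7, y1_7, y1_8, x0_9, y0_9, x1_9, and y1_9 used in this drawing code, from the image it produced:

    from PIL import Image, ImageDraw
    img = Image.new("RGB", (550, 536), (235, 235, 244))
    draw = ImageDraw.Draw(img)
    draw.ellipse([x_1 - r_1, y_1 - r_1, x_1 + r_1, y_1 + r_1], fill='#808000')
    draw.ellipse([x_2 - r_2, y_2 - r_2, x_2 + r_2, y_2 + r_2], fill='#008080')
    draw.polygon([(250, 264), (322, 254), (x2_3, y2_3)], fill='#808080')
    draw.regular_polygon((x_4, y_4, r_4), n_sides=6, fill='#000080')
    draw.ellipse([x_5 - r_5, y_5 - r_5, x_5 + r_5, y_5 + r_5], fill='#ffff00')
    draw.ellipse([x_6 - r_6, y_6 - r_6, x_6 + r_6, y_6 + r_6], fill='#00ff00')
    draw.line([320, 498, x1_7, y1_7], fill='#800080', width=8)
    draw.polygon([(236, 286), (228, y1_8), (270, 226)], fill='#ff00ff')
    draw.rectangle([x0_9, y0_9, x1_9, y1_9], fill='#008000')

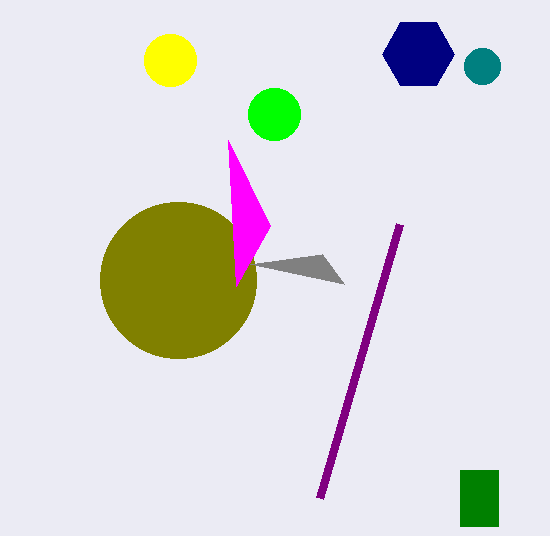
x_1 = 178
y_1 = 280
r_1 = 78
x_2 = 482
y_2 = 66
r_2 = 18
x2_3 = 344
y2_3 = 284
x_4 = 418
y_4 = 54
r_4 = 36
x_5 = 170
y_5 = 60
r_5 = 26
x_6 = 274
y_6 = 114
r_6 = 26
x1_7 = 400
y1_7 = 224
y1_8 = 140
x0_9 = 460
y0_9 = 470
x1_9 = 498
y1_9 = 526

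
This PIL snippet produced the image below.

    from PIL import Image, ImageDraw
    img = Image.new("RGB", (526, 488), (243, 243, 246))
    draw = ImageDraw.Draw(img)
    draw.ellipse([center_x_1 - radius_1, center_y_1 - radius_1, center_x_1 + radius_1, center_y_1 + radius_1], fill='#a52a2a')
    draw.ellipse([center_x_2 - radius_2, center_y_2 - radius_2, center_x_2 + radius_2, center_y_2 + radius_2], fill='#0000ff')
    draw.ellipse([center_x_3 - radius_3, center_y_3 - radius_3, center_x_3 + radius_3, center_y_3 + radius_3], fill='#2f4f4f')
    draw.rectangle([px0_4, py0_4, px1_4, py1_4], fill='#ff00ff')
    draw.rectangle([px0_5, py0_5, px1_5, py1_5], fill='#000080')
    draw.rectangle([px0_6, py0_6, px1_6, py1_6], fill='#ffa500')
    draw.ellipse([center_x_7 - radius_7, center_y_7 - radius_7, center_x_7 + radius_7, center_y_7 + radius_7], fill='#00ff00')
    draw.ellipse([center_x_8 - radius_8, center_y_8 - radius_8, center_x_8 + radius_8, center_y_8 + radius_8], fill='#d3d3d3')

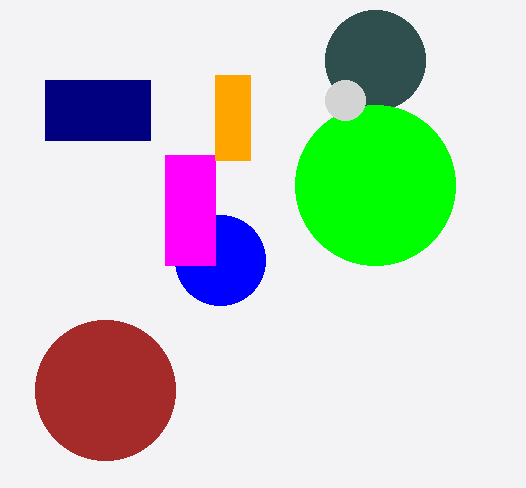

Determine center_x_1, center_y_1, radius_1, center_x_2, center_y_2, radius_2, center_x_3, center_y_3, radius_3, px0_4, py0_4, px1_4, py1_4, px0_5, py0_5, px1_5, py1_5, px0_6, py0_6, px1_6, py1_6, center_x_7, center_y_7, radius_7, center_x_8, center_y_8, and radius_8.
center_x_1 = 105
center_y_1 = 390
radius_1 = 70
center_x_2 = 220
center_y_2 = 260
radius_2 = 45
center_x_3 = 375
center_y_3 = 60
radius_3 = 50
px0_4 = 165
py0_4 = 155
px1_4 = 215
py1_4 = 265
px0_5 = 45
py0_5 = 80
px1_5 = 150
py1_5 = 140
px0_6 = 215
py0_6 = 75
px1_6 = 250
py1_6 = 160
center_x_7 = 375
center_y_7 = 185
radius_7 = 80
center_x_8 = 345
center_y_8 = 100
radius_8 = 20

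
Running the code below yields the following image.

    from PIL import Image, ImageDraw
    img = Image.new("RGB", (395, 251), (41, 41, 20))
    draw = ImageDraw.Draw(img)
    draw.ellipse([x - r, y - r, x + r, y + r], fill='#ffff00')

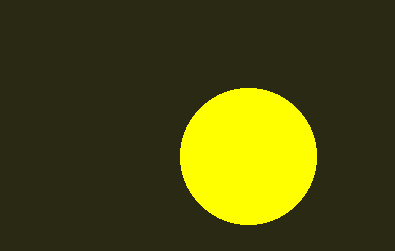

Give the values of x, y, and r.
x = 248
y = 156
r = 68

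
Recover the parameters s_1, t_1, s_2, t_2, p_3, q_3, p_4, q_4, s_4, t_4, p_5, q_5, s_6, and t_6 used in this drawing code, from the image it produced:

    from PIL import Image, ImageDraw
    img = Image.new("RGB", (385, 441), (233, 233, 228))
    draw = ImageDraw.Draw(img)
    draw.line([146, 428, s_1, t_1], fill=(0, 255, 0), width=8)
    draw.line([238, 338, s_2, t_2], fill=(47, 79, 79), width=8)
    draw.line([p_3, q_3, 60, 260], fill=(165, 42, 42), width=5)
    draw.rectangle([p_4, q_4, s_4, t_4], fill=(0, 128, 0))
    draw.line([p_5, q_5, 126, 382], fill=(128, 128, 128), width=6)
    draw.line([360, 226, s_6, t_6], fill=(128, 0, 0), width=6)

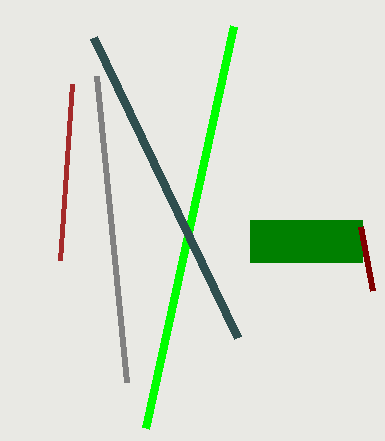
s_1 = 234; t_1 = 26; s_2 = 94; t_2 = 38; p_3 = 72; q_3 = 84; p_4 = 250; q_4 = 220; s_4 = 362; t_4 = 262; p_5 = 96; q_5 = 76; s_6 = 372; t_6 = 290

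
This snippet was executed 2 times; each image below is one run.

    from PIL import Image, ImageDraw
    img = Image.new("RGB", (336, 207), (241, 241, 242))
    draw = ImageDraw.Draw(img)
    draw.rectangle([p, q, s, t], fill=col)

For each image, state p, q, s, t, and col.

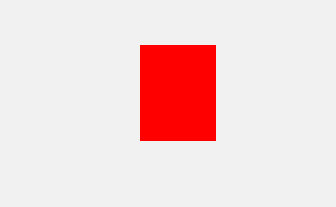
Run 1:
p = 140
q = 45
s = 215
t = 140
col = 'red'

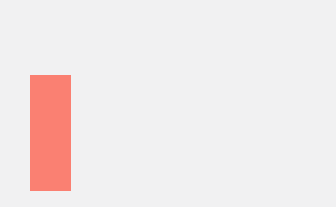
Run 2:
p = 30, q = 75, s = 70, t = 190, col = 'salmon'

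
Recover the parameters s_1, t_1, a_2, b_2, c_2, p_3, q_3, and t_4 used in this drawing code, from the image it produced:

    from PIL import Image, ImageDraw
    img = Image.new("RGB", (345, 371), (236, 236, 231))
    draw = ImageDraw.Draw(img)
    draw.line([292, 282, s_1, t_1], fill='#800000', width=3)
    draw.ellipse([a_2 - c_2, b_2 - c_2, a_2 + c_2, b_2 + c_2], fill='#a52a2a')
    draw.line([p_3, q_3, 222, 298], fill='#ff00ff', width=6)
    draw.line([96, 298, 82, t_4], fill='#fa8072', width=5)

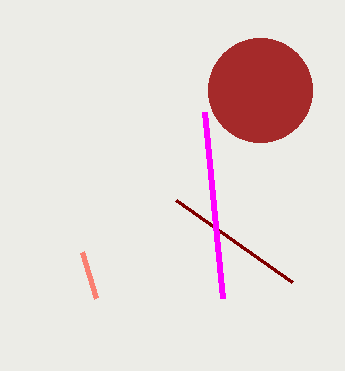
s_1 = 176
t_1 = 200
a_2 = 260
b_2 = 90
c_2 = 52
p_3 = 204
q_3 = 112
t_4 = 252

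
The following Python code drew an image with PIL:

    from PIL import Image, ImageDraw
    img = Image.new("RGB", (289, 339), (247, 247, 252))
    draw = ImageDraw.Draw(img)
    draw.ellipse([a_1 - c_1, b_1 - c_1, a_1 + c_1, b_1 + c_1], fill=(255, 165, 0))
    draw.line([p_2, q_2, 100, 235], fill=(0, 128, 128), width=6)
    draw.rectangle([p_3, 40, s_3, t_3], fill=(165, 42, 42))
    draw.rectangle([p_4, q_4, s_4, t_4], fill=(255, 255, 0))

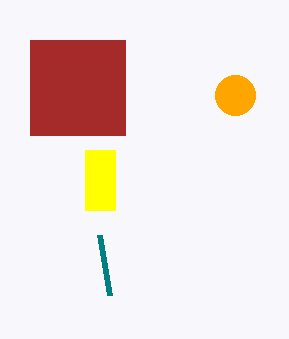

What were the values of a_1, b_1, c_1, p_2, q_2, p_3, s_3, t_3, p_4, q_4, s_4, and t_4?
a_1 = 235, b_1 = 95, c_1 = 20, p_2 = 110, q_2 = 295, p_3 = 30, s_3 = 125, t_3 = 135, p_4 = 85, q_4 = 150, s_4 = 115, t_4 = 210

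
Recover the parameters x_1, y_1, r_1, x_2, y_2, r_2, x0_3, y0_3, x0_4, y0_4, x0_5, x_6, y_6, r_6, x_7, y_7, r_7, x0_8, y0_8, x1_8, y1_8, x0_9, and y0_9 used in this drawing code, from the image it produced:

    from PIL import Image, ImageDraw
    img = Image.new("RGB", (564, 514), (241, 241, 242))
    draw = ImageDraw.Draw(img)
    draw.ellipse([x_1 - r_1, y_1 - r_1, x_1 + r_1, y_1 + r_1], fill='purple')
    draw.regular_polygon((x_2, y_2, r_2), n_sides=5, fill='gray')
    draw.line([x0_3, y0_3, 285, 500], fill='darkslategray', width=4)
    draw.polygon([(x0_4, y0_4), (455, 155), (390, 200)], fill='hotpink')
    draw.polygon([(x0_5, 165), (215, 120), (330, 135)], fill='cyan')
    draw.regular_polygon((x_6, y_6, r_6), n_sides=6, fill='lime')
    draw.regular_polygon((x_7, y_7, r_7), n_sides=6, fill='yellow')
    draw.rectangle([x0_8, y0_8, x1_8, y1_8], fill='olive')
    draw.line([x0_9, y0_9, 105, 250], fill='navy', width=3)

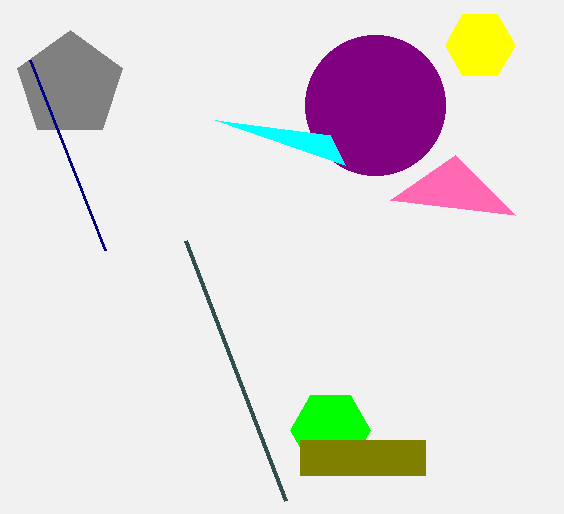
x_1 = 375
y_1 = 105
r_1 = 70
x_2 = 70
y_2 = 85
r_2 = 55
x0_3 = 185
y0_3 = 240
x0_4 = 515
y0_4 = 215
x0_5 = 345
x_6 = 330
y_6 = 430
r_6 = 40
x_7 = 480
y_7 = 45
r_7 = 35
x0_8 = 300
y0_8 = 440
x1_8 = 425
y1_8 = 475
x0_9 = 30
y0_9 = 60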